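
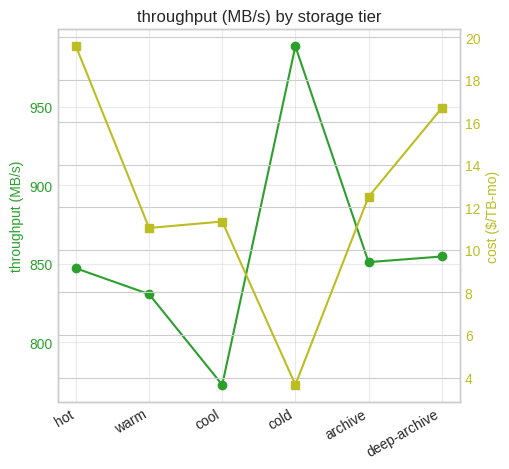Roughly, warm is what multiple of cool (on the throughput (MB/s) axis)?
≈ 1.08×

warm ≈ 840, cool ≈ 780; 840/780 ≈ 1.08.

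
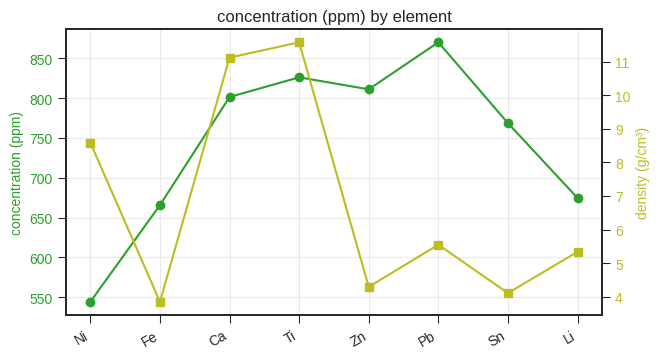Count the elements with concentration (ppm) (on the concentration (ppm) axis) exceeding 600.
7

Above 600: Fe, Ca, Ti, Zn, Pb, Sn, Li.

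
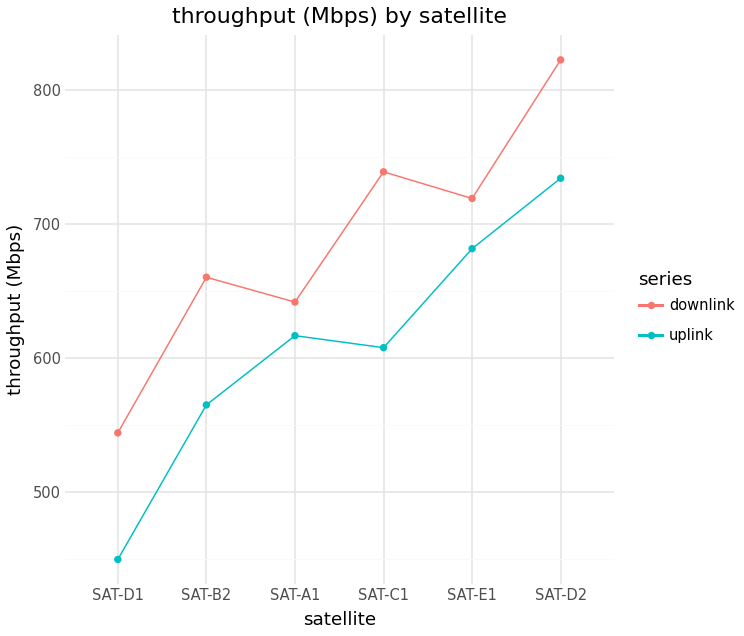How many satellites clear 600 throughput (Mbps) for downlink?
Above 600: SAT-B2, SAT-A1, SAT-C1, SAT-E1, SAT-D2.

5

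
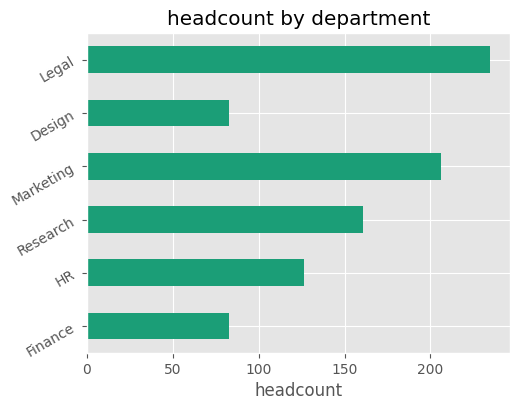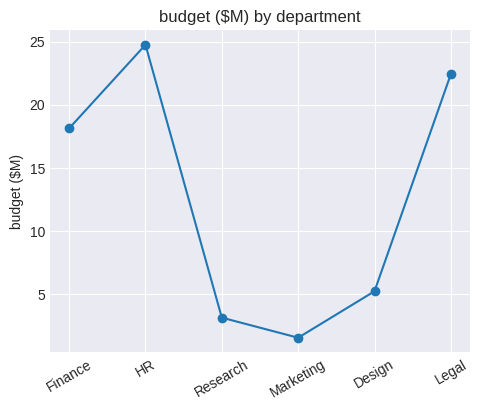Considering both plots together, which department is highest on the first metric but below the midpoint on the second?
Chart 2 median budget ($M) ≈ 10; below-median departments: Research, Marketing, Design. Among those, Marketing has the highest headcount (≈ 200).

Marketing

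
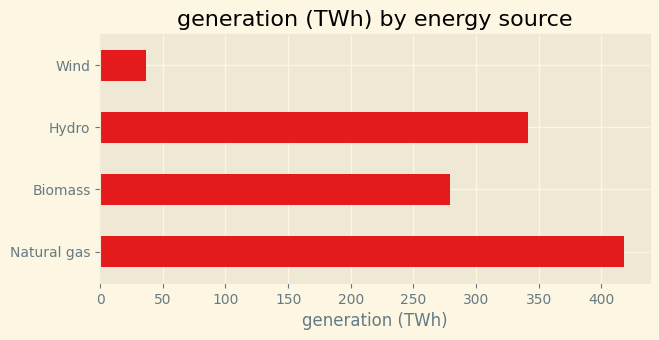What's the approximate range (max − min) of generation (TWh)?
≈ 350

Max Natural gas ≈ 400, min Wind ≈ 50; range ≈ 350.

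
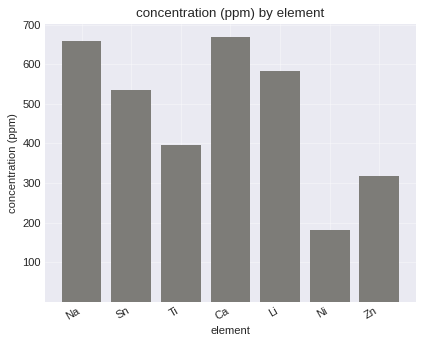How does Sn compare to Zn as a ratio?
Sn ≈ 500, Zn ≈ 300; 500/300 ≈ 1.67.

≈ 1.67×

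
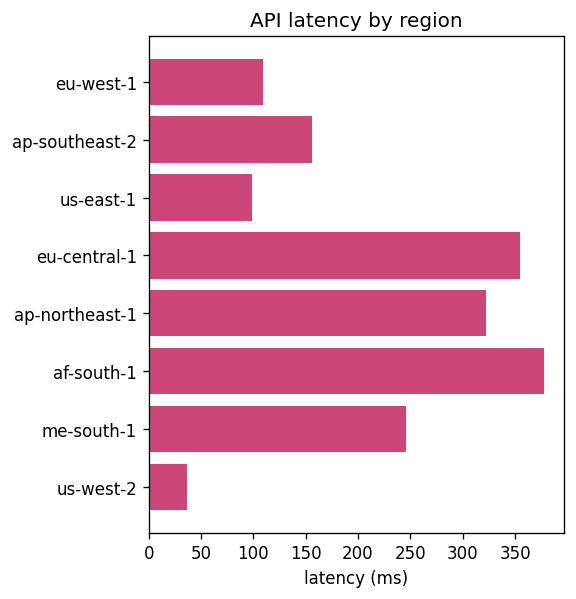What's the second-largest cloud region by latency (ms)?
eu-central-1

Top 3: af-south-1 ≈ 400, eu-central-1 ≈ 350, ap-northeast-1 ≈ 300.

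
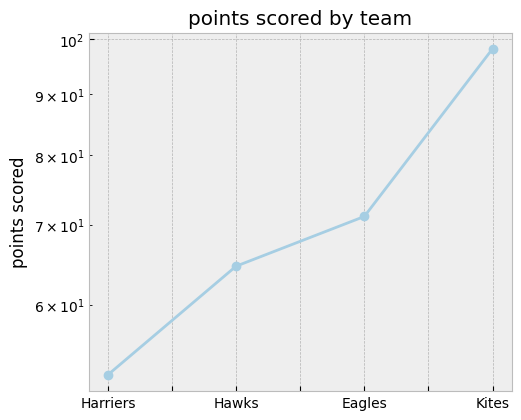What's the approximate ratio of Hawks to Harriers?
≈ 1.3×

Hawks ≈ 65, Harriers ≈ 50; 65/50 ≈ 1.3.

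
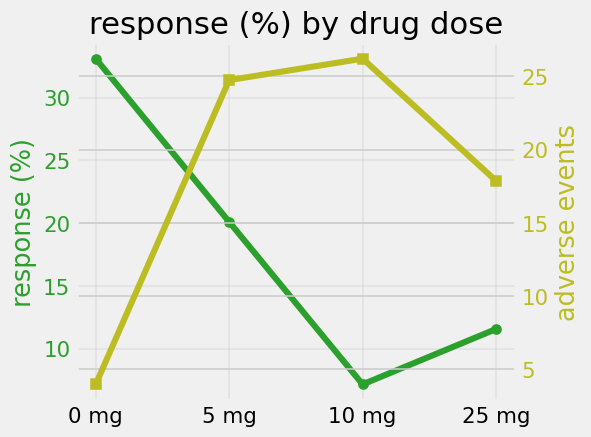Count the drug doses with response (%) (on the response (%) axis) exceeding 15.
2

Above 15: 0 mg, 5 mg.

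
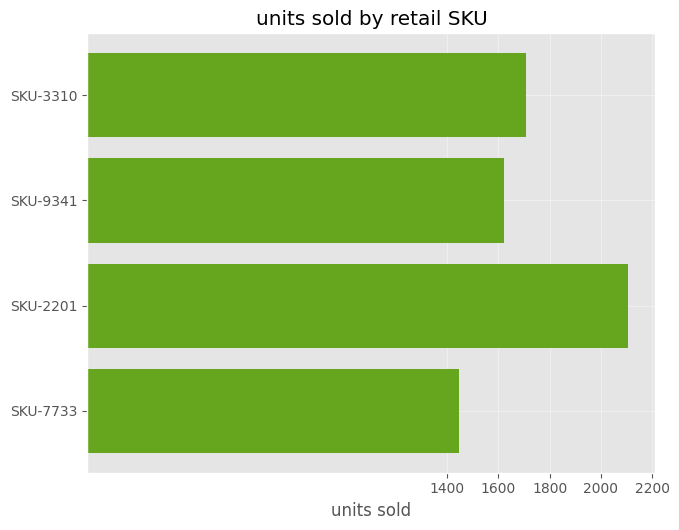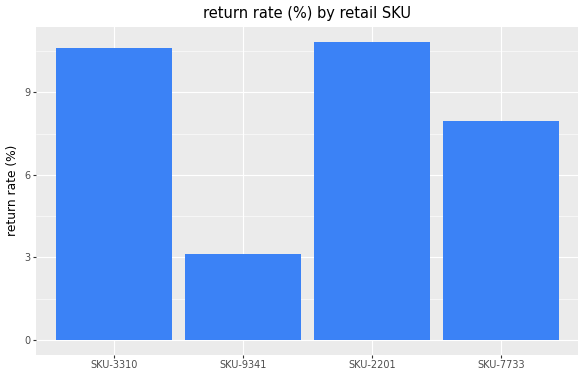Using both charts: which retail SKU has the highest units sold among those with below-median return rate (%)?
SKU-9341

Chart 2 median return rate (%) ≈ 9; below-median retail SKUs: SKU-9341, SKU-7733. Among those, SKU-9341 has the highest units sold (≈ 1600).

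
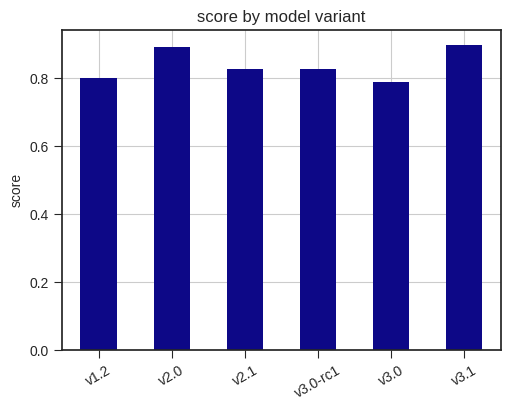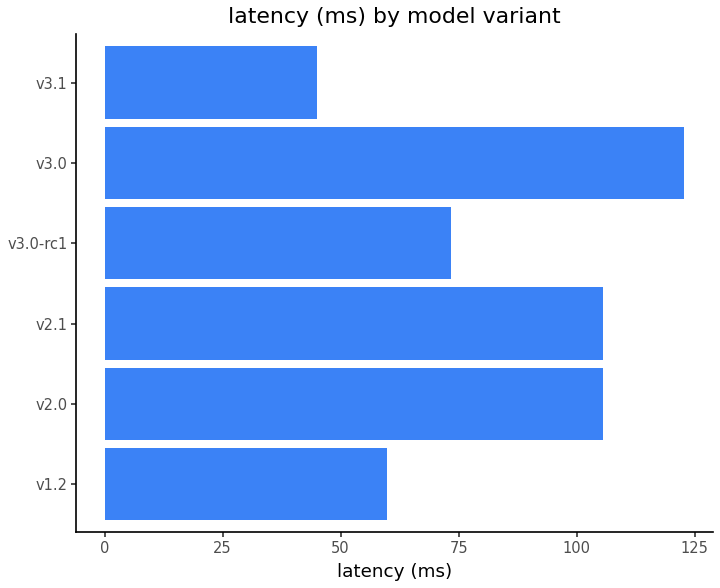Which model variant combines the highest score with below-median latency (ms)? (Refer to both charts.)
v3.1

Chart 2 median latency (ms) ≈ 80; below-median model variants: v1.2, v3.0-rc1, v3.1. Among those, v3.1 has the highest score (≈ 0.9).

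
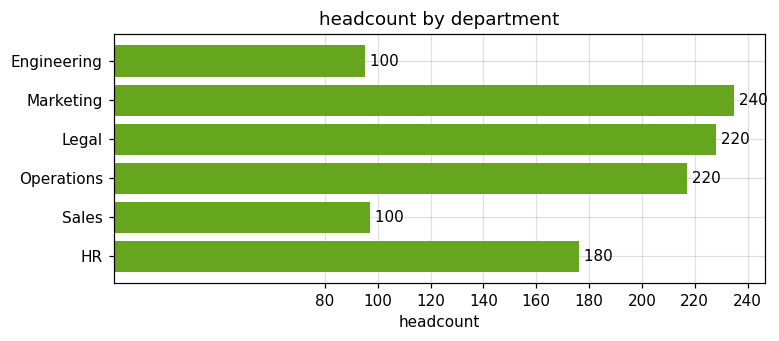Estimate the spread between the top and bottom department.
≈ 140

Max Marketing ≈ 240, min Engineering ≈ 100; range ≈ 140.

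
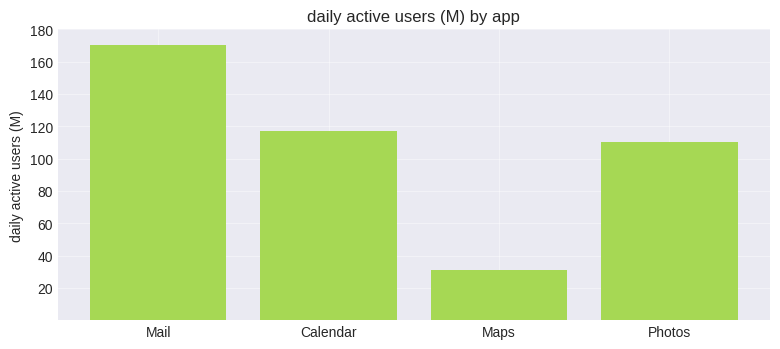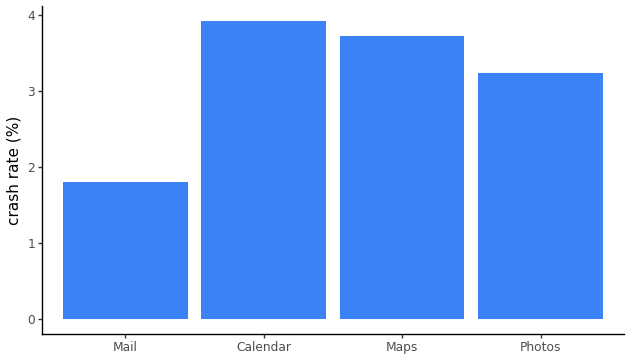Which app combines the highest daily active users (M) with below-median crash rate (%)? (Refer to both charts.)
Chart 2 median crash rate (%) ≈ 3.5; below-median apps: Mail, Photos. Among those, Mail has the highest daily active users (M) (≈ 180).

Mail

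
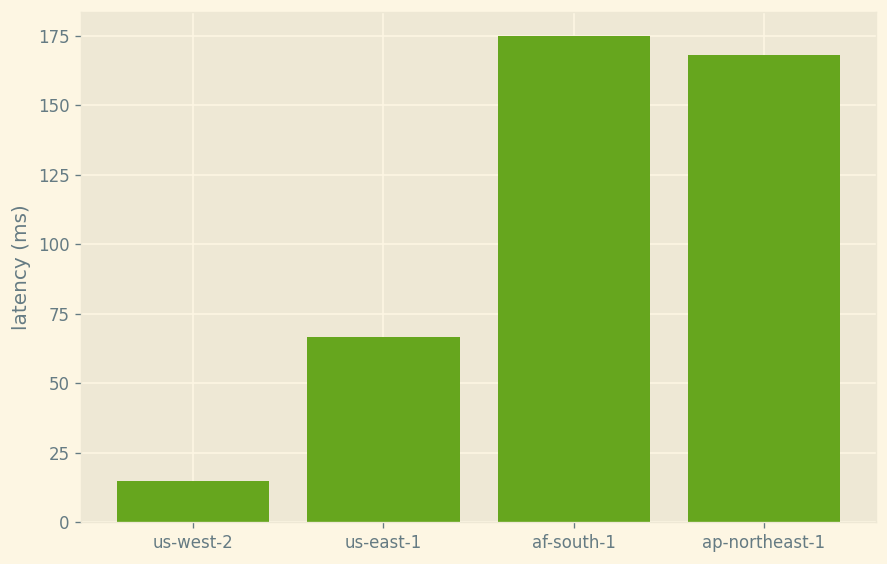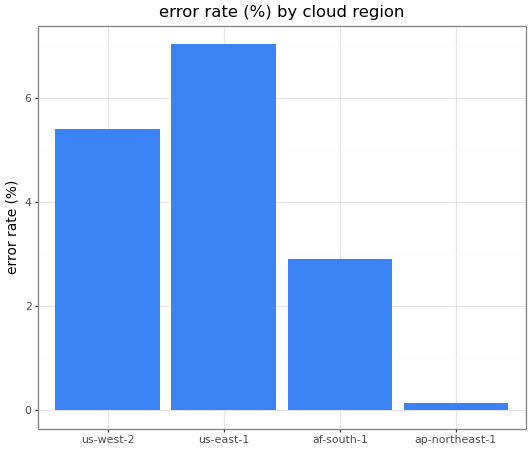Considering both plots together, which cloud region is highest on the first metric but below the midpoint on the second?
Chart 2 median error rate (%) ≈ 4; below-median cloud regions: af-south-1, ap-northeast-1. Among those, af-south-1 has the highest latency (ms) (≈ 180).

af-south-1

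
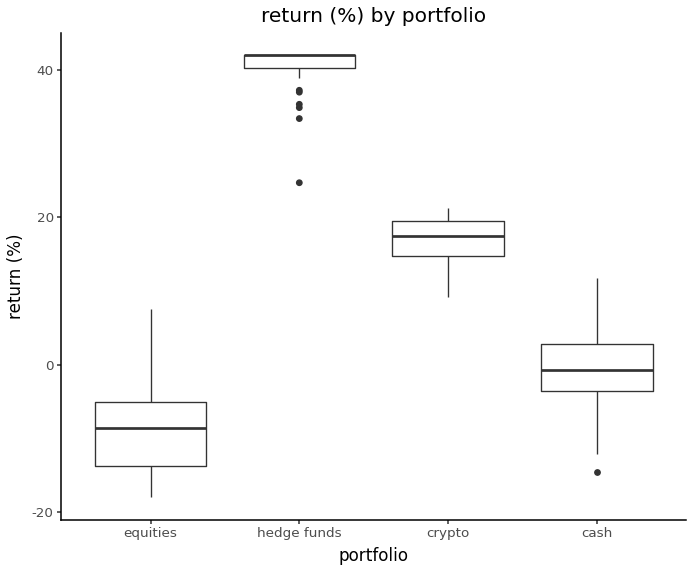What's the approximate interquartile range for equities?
≈ 10

Q3 ≈ -5, Q1 ≈ -15; IQR ≈ 10.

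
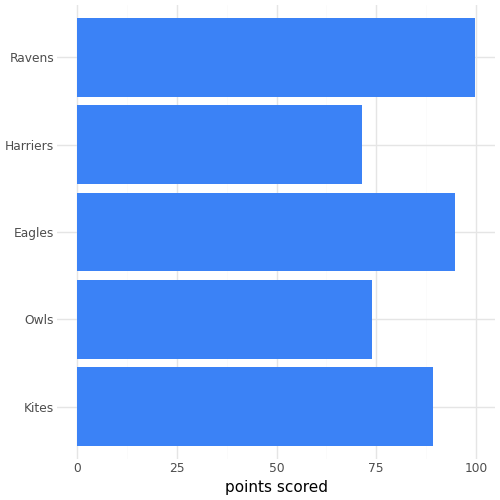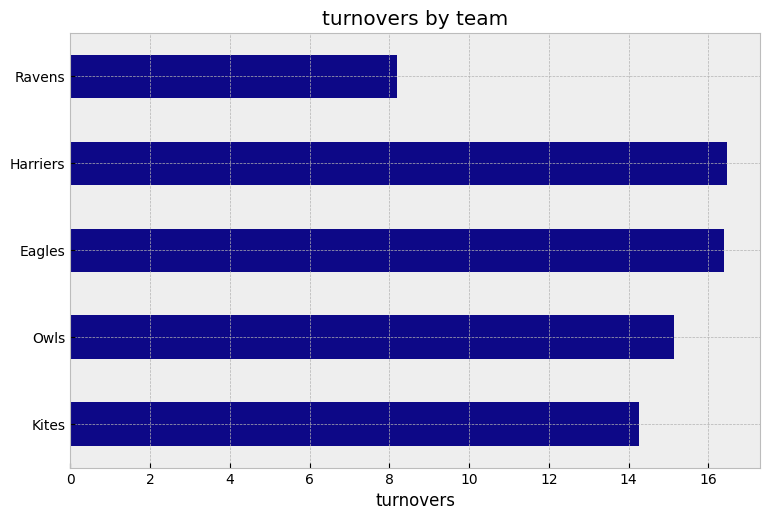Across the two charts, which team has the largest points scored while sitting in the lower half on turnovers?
Chart 2 median turnovers ≈ 16; below-median teams: Kites, Ravens. Among those, Ravens has the highest points scored (≈ 100).

Ravens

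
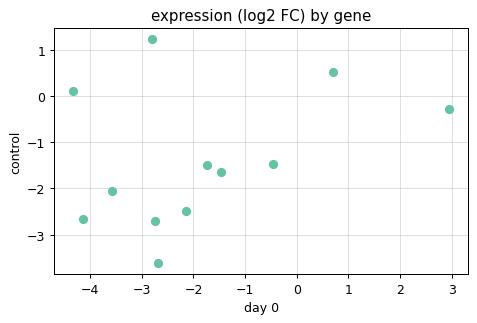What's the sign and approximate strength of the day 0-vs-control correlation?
Points are positively correlated; weak (|r| ≈ 0.3).

positive, weak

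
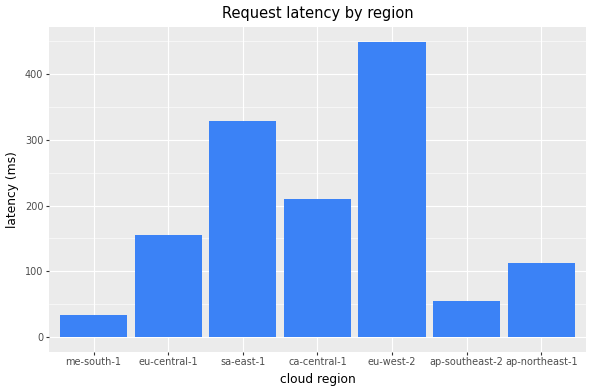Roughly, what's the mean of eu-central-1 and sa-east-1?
(150 + 350) / 2 ≈ 250.

≈ 250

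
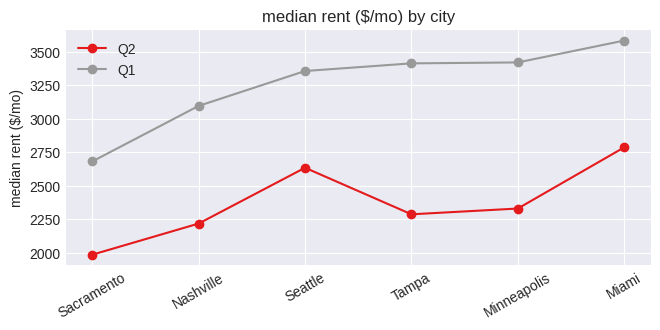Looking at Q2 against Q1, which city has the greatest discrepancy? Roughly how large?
Tampa, ≈ 1200 $/mo

Tampa: Q2 ≈ 2200, Q1 ≈ 3400 → gap ≈ 1200. Next-largest (Minneapolis) is only ≈ 1000.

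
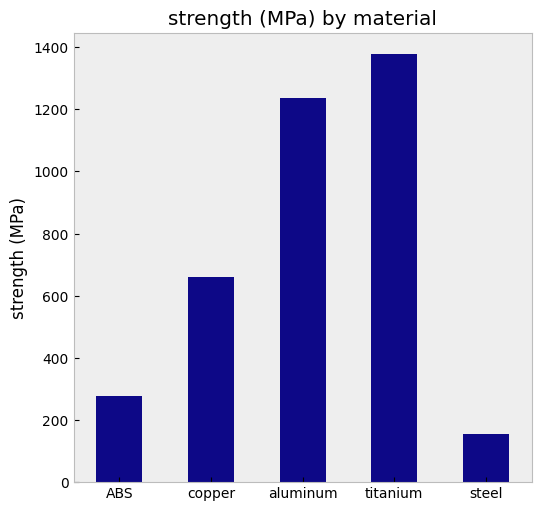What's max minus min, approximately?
≈ 1200

Max titanium ≈ 1400, min steel ≈ 200; range ≈ 1200.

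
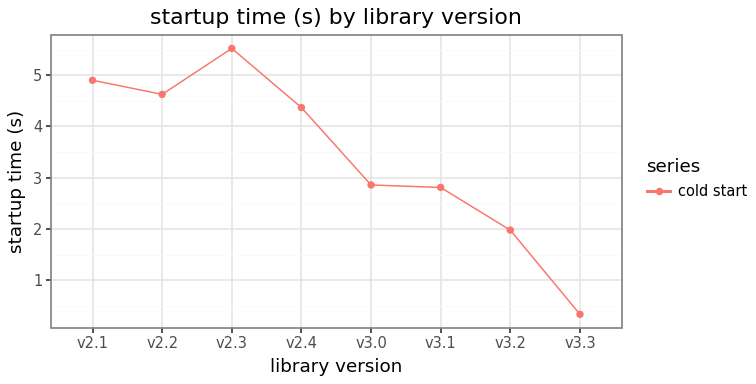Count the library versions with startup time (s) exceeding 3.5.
4

Above 3.5: v2.1, v2.2, v2.3, v2.4.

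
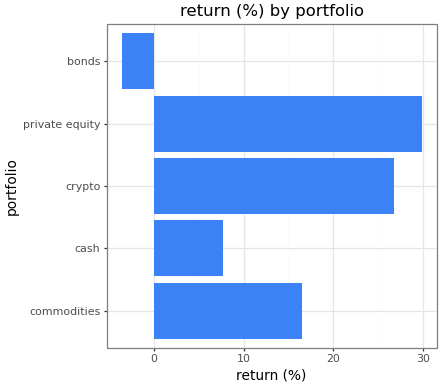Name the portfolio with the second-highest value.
Top 3: private equity ≈ 30, crypto ≈ 25, commodities ≈ 15.

crypto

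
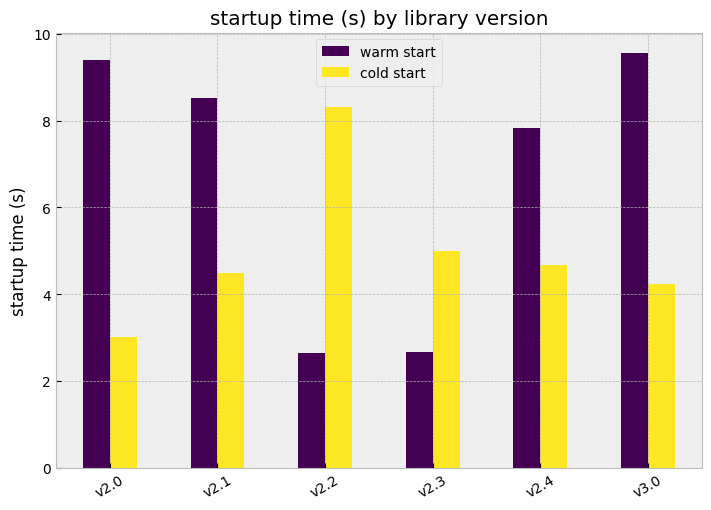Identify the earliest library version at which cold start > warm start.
v2.2

v2.1: cold start ≈ 4 vs warm start ≈ 9 (not yet); v2.2: cold start ≈ 8 vs warm start ≈ 3 (first crossover).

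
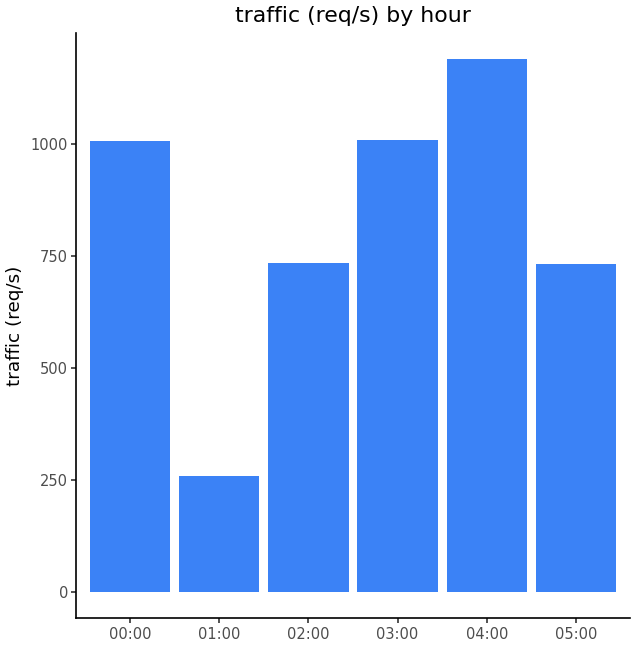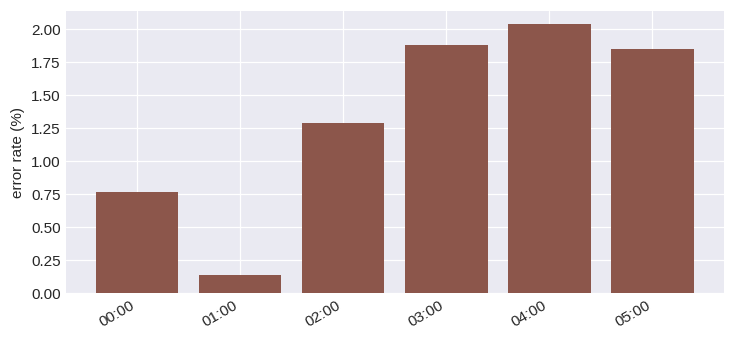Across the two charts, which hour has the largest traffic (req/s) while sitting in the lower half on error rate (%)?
Chart 2 median error rate (%) ≈ 1.6; below-median hours: 00:00, 01:00, 02:00. Among those, 00:00 has the highest traffic (req/s) (≈ 1000).

00:00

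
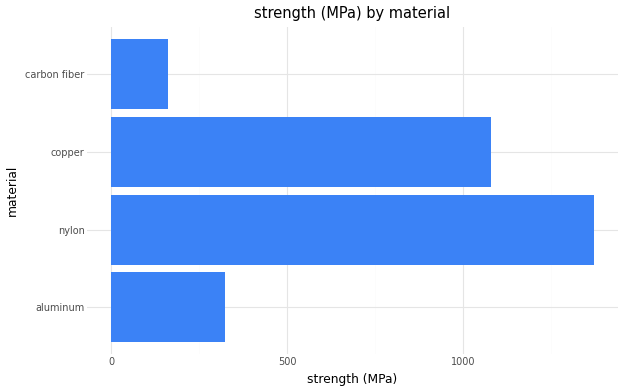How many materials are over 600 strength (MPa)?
Above 600: nylon, copper.

2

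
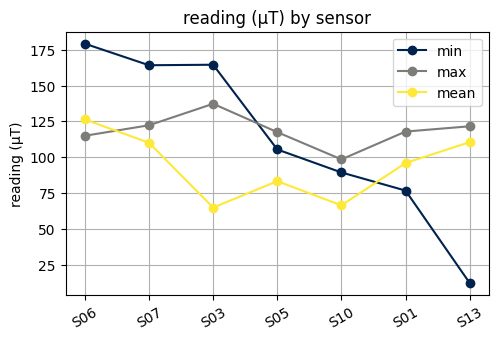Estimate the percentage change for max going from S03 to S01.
≈ -14.3%

S03 ≈ 140, S01 ≈ 120; (120 − 140) / 140 ≈ -14.3%.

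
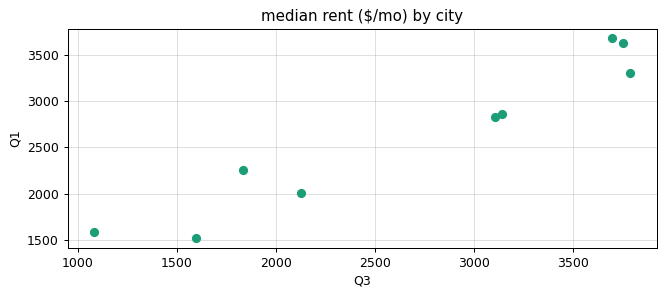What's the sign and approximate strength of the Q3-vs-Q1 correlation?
Points are positively correlated; strong (|r| ≈ 1.0).

positive, strong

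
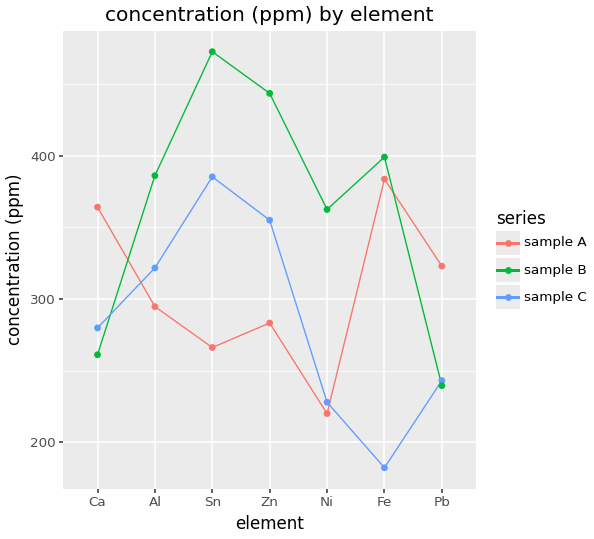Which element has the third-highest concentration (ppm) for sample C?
Top 4 for sample C: Sn ≈ 375, Zn ≈ 350, Al ≈ 325, Ca ≈ 275.

Al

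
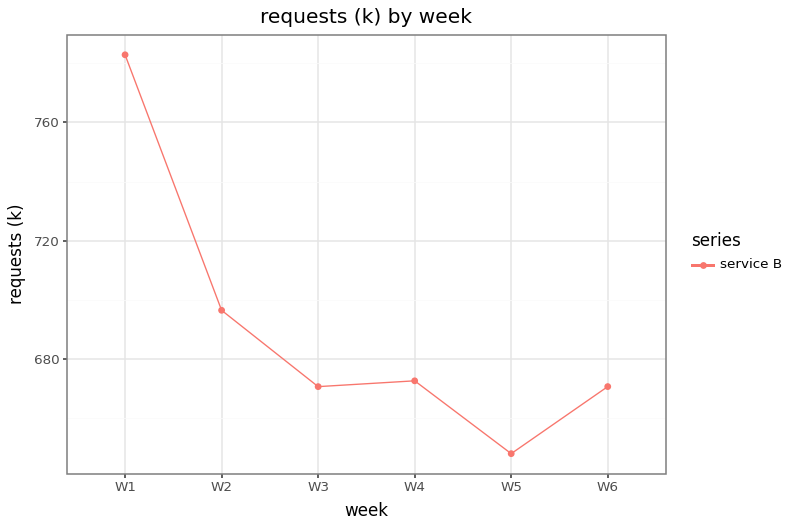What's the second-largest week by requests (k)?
W2

Top 3: W1 ≈ 780, W2 ≈ 700, W4 ≈ 680.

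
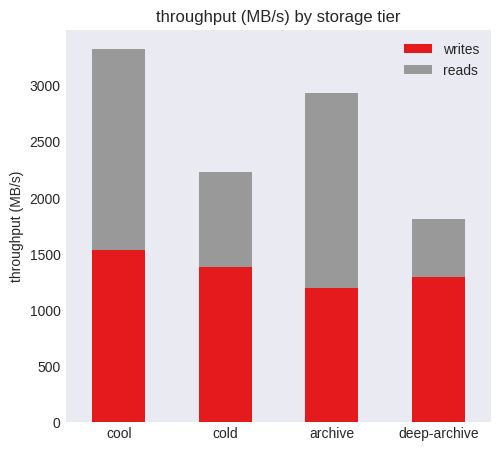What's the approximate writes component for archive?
writes top ≈ 1000, bottom ≈ 0; segment ≈ 1000.

≈ 1000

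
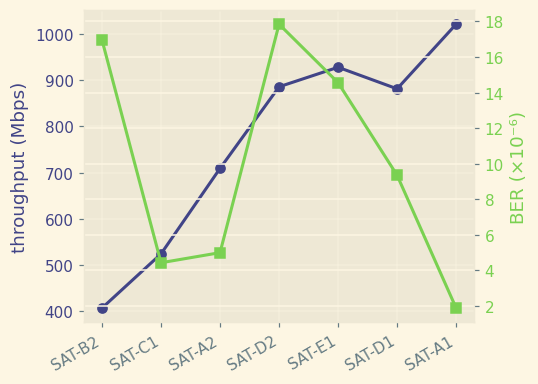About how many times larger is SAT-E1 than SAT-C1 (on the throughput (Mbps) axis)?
≈ 1.8×

SAT-E1 ≈ 900, SAT-C1 ≈ 500; 900/500 ≈ 1.8.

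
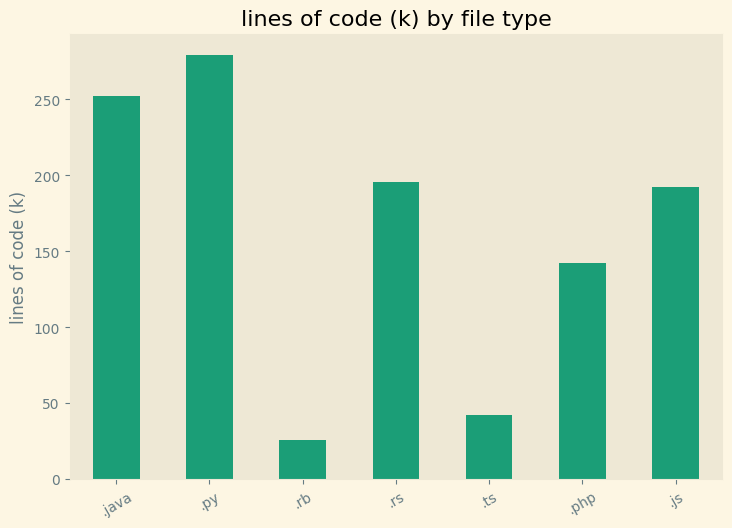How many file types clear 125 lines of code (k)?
5

Above 125: .java, .py, .rs, .php, .js.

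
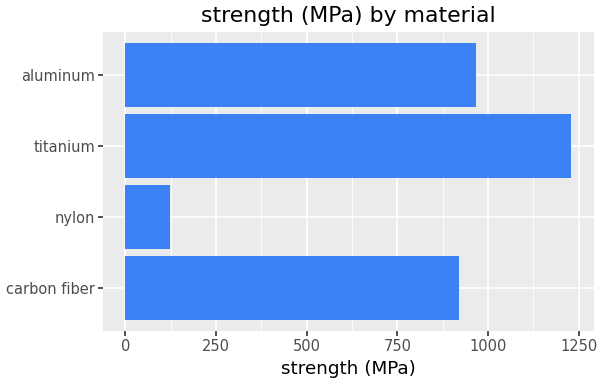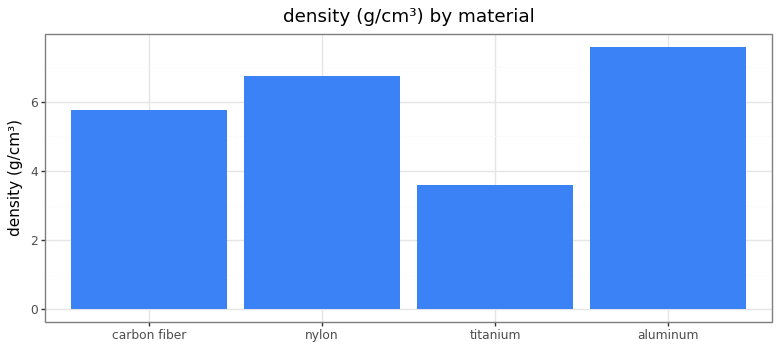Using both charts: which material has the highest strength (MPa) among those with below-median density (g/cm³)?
titanium

Chart 2 median density (g/cm³) ≈ 6; below-median materials: carbon fiber, titanium. Among those, titanium has the highest strength (MPa) (≈ 1200).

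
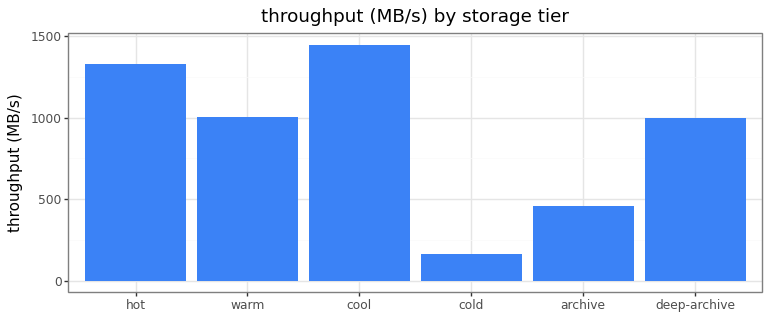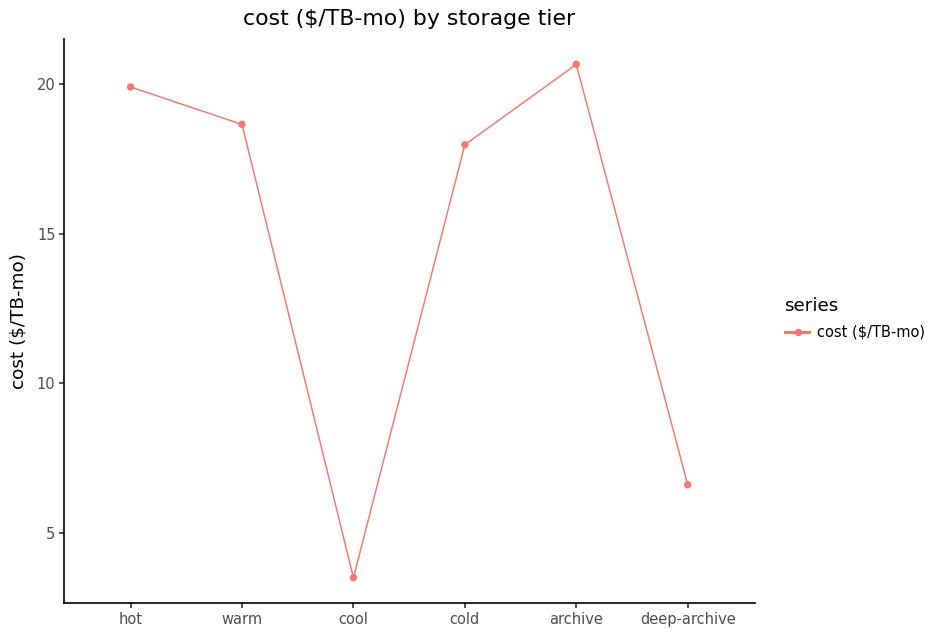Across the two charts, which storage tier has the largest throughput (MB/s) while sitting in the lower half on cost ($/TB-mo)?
Chart 2 median cost ($/TB-mo) ≈ 18; below-median storage tiers: cool, cold, deep-archive. Among those, cool has the highest throughput (MB/s) (≈ 1400).

cool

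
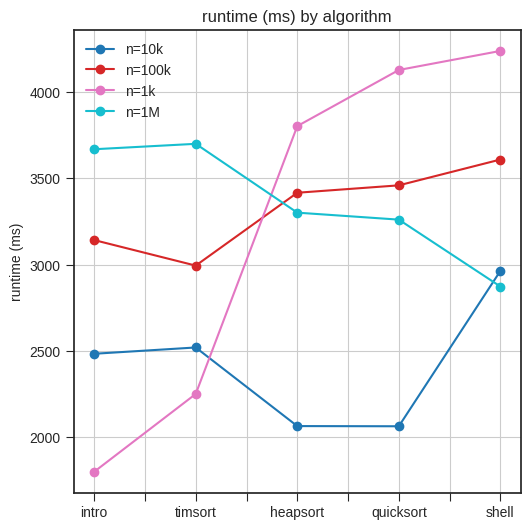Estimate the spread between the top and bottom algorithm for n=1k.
≈ 2000

Max shell ≈ 4000, min intro ≈ 2000; range ≈ 2000.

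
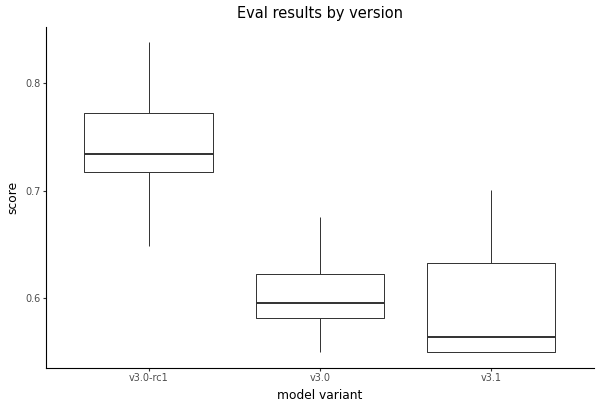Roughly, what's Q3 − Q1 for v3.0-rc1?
≈ 0.06

Q3 ≈ 0.78, Q1 ≈ 0.72; IQR ≈ 0.06.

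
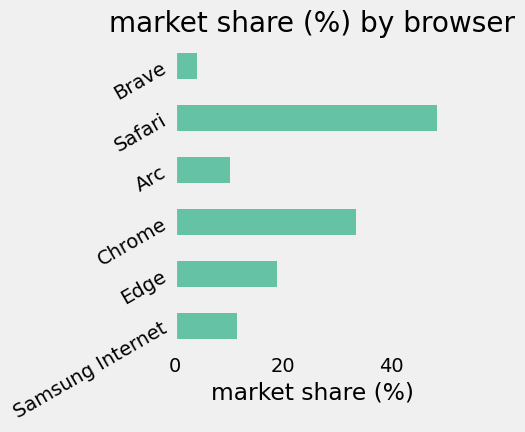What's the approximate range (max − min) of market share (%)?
Max Safari ≈ 50, min Brave ≈ 5; range ≈ 45.

≈ 45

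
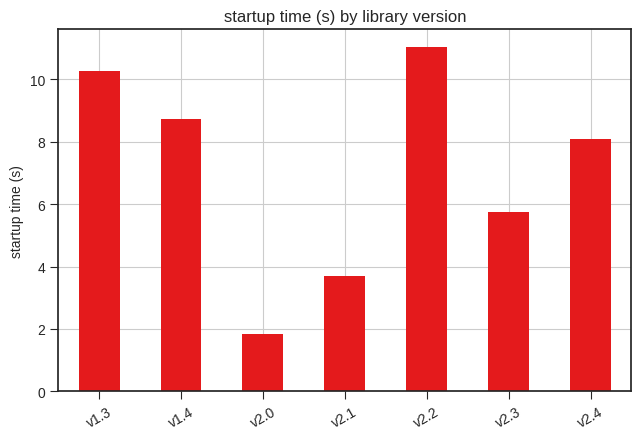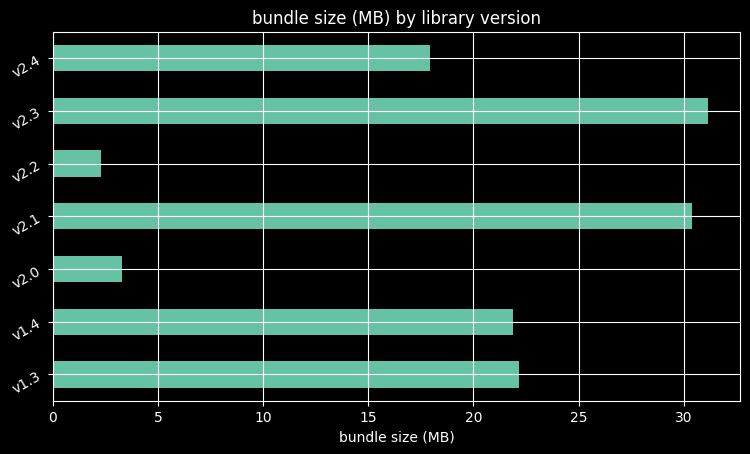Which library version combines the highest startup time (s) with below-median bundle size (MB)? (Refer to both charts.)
Chart 2 median bundle size (MB) ≈ 20; below-median library versions: v2.0, v2.2, v2.4. Among those, v2.2 has the highest startup time (s) (≈ 12).

v2.2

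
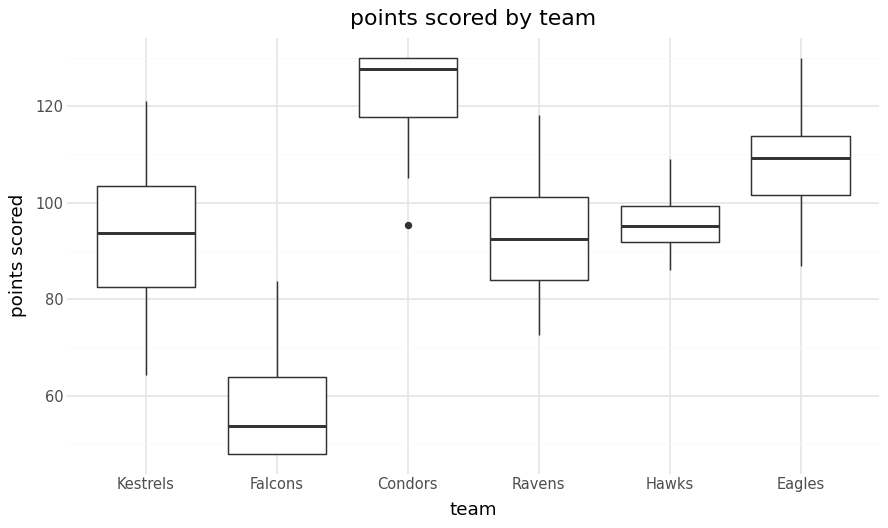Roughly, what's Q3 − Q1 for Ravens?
≈ 20

Q3 ≈ 100, Q1 ≈ 80; IQR ≈ 20.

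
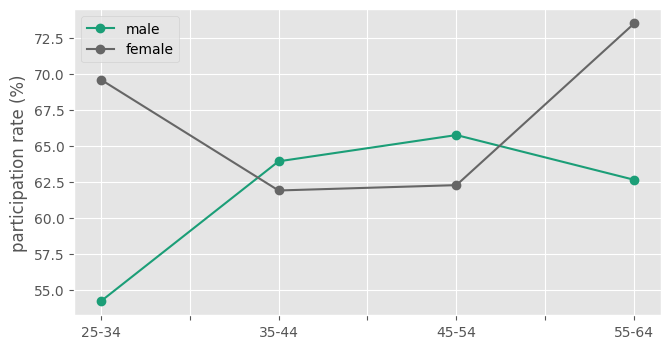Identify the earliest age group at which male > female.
25-34: male ≈ 54 vs female ≈ 70 (not yet); 35-44: male ≈ 64 vs female ≈ 62 (first crossover).

35-44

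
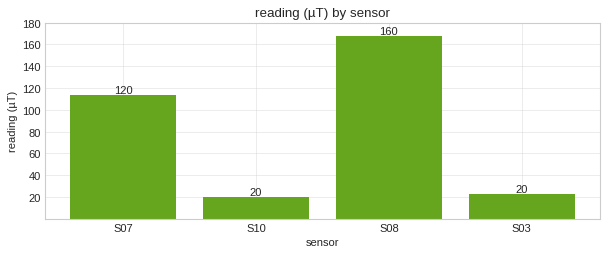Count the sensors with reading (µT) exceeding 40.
2

Above 40: S07, S08.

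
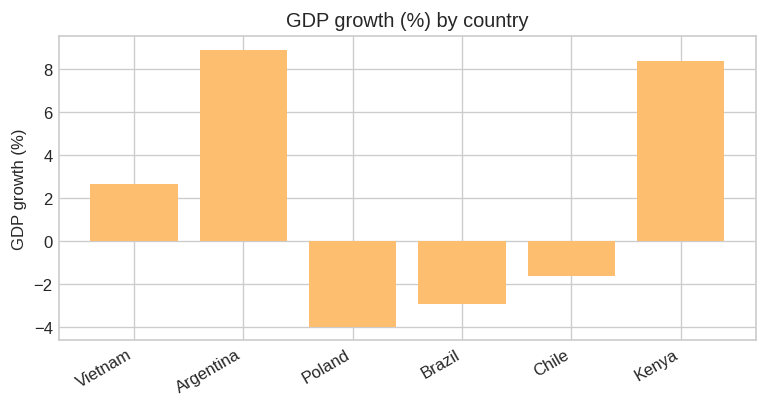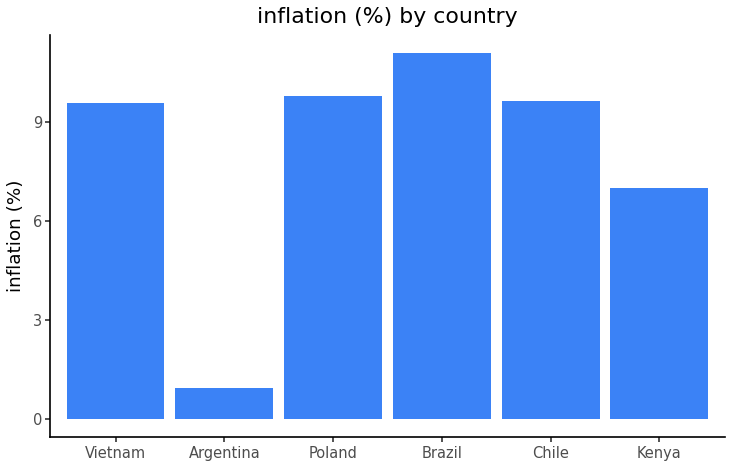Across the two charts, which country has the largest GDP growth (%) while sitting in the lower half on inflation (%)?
Argentina

Chart 2 median inflation (%) ≈ 10; below-median countries: Vietnam, Argentina, Kenya. Among those, Argentina has the highest GDP growth (%) (≈ 9).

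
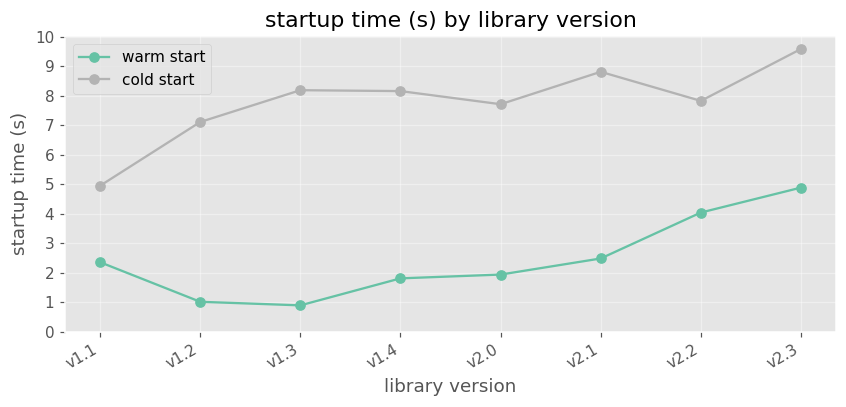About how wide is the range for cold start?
Max v2.3 ≈ 10, min v1.1 ≈ 5; range ≈ 5.

≈ 5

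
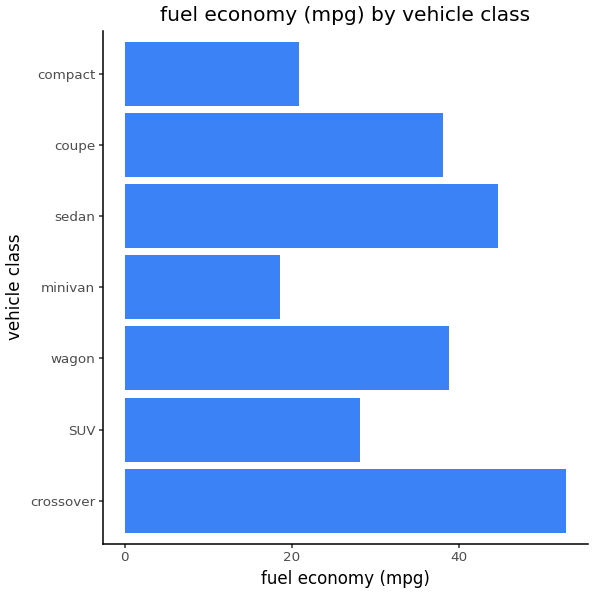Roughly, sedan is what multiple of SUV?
sedan ≈ 45, SUV ≈ 30; 45/30 ≈ 1.5.

≈ 1.5×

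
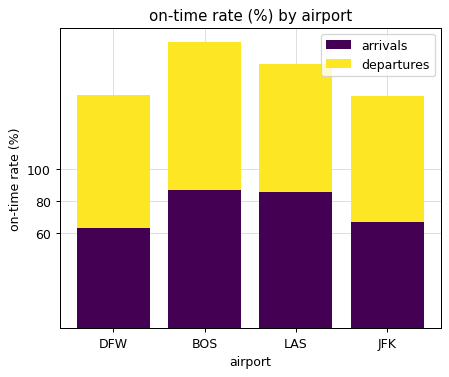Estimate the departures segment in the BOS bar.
departures top ≈ 180, bottom ≈ 80; segment ≈ 100.

≈ 100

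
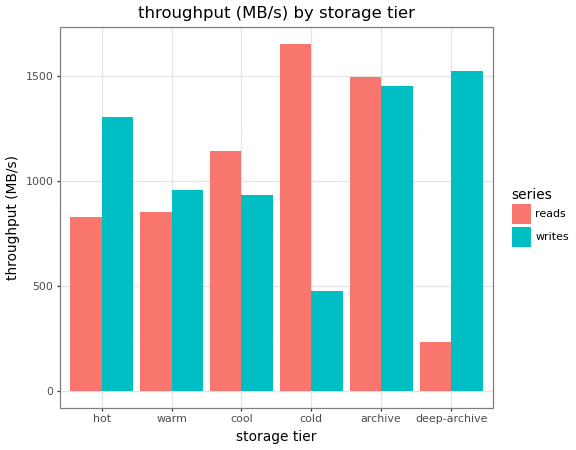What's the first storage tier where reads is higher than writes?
warm: reads ≈ 800 vs writes ≈ 1000 (not yet); cool: reads ≈ 1200 vs writes ≈ 1000 (first crossover).

cool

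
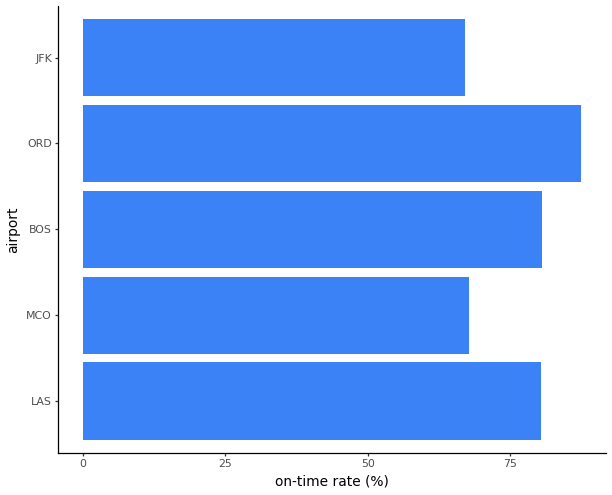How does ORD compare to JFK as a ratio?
≈ 1.29×

ORD ≈ 90, JFK ≈ 70; 90/70 ≈ 1.29.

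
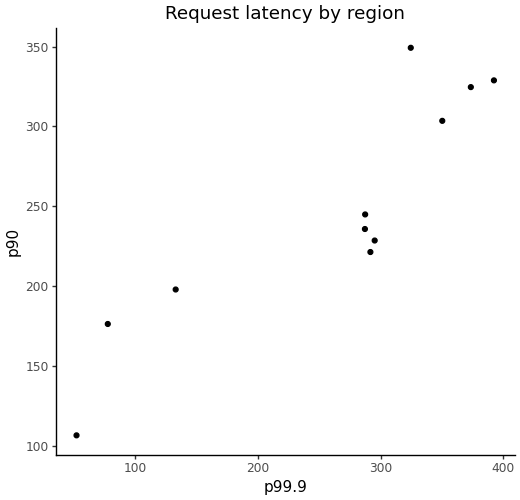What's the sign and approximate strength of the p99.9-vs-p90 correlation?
positive, strong

Points are positively correlated; strong (|r| ≈ 0.9).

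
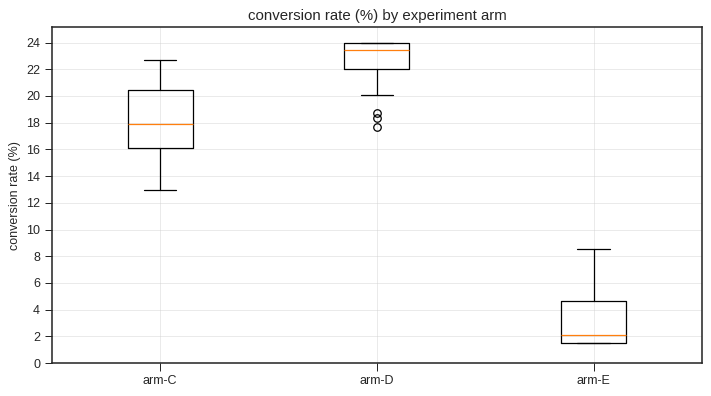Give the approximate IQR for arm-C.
Q3 ≈ 20, Q1 ≈ 16; IQR ≈ 4.

≈ 4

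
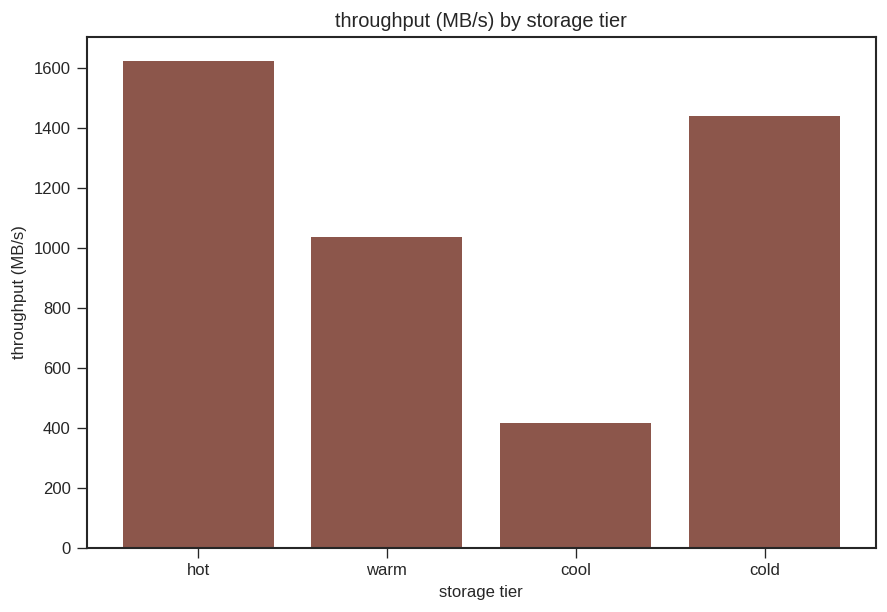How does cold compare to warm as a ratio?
cold ≈ 1400, warm ≈ 1000; 1400/1000 ≈ 1.4.

≈ 1.4×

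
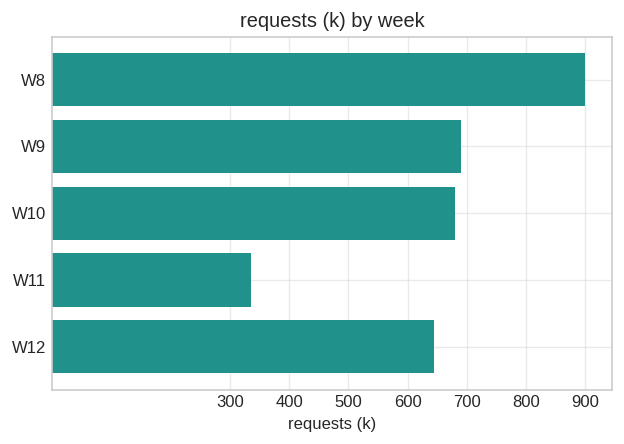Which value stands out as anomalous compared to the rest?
W11

W11 ≈ 300; the rest sit between ≈ 600 and ≈ 900.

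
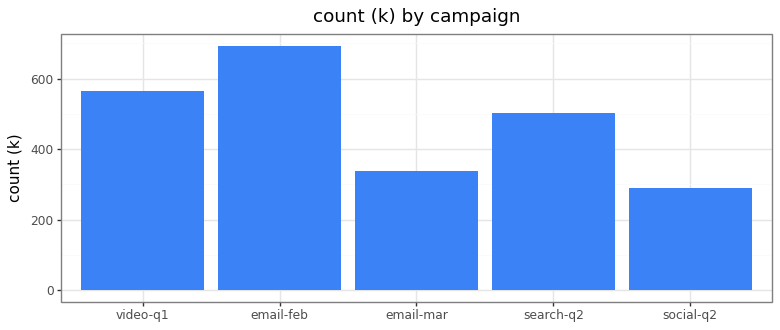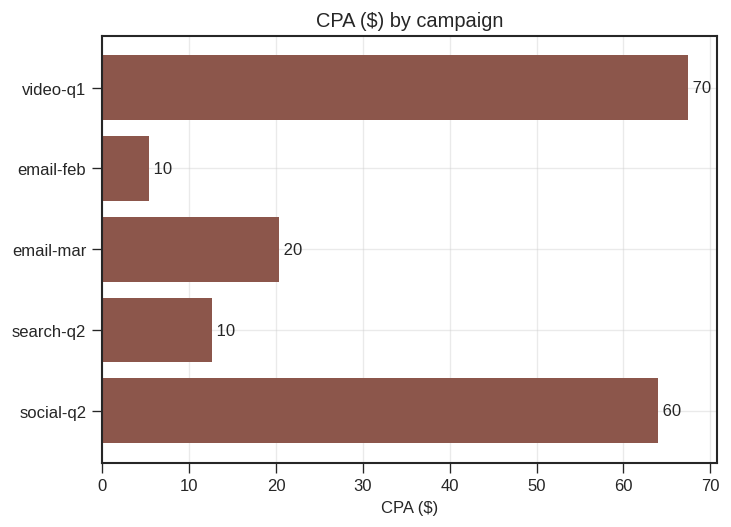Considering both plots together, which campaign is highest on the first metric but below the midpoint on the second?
Chart 2 median CPA ($) ≈ 20; below-median campaigns: email-feb, search-q2. Among those, email-feb has the highest count (k) (≈ 700).

email-feb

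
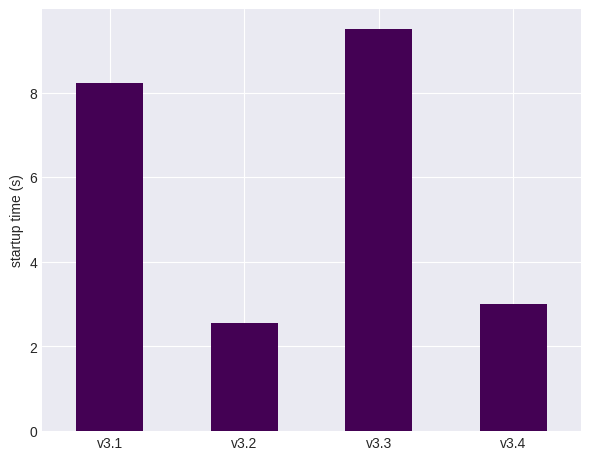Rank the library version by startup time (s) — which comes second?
v3.1

Top 3: v3.3 ≈ 9, v3.1 ≈ 8, v3.4 ≈ 3.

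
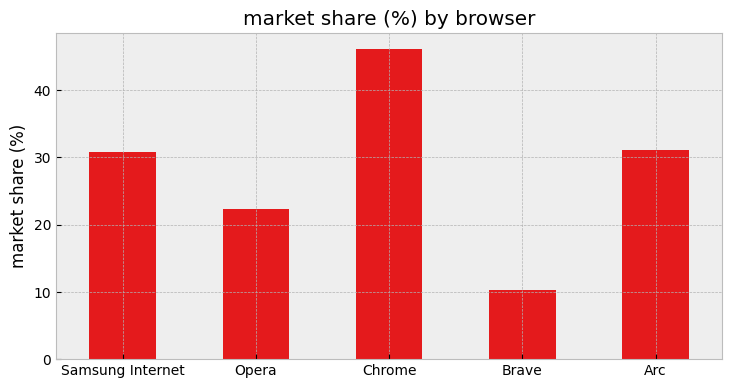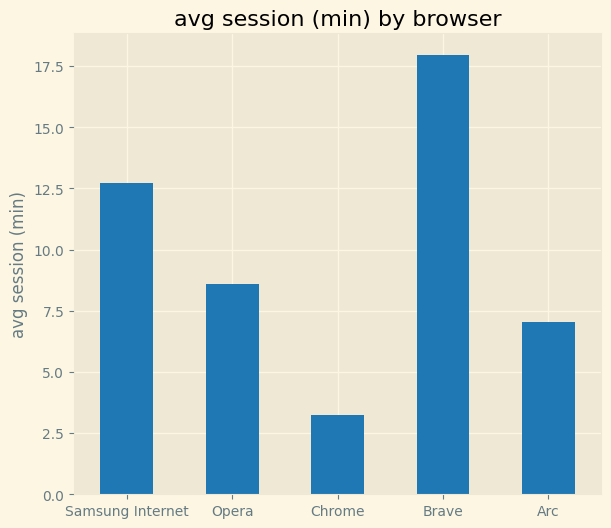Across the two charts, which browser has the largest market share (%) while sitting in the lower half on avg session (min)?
Chart 2 median avg session (min) ≈ 8; below-median browsers: Chrome, Arc. Among those, Chrome has the highest market share (%) (≈ 45).

Chrome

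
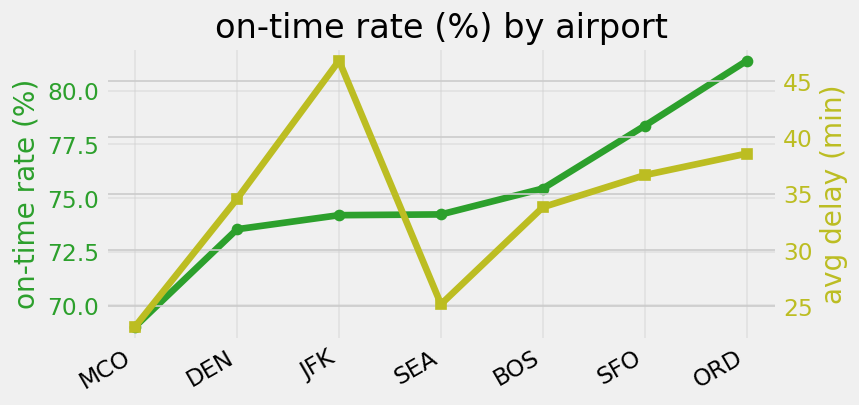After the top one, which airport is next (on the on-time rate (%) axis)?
Top 3 (on the on-time rate (%) axis): ORD ≈ 82, SFO ≈ 78, BOS ≈ 76.

SFO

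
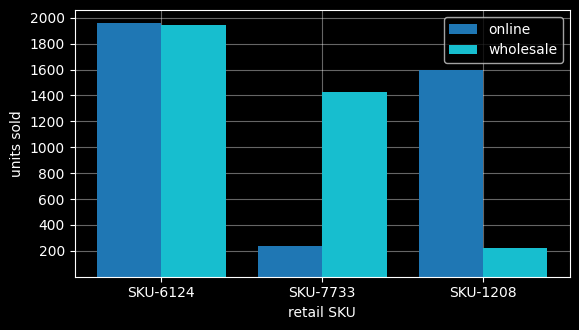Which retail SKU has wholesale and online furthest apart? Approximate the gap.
SKU-1208: wholesale ≈ 200, online ≈ 1600 → gap ≈ 1400. Next-largest (SKU-7733) is only ≈ 1200.

SKU-1208, ≈ 1400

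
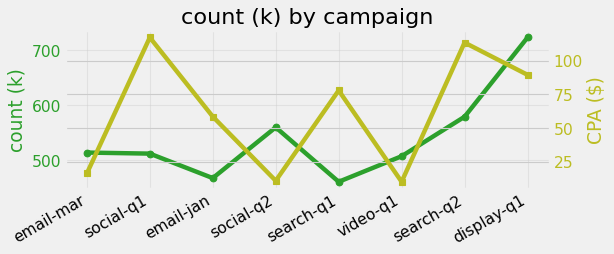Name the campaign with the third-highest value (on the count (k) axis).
Top 4 (on the count (k) axis): display-q1 ≈ 725, search-q2 ≈ 575, social-q2 ≈ 550, email-mar ≈ 525.

social-q2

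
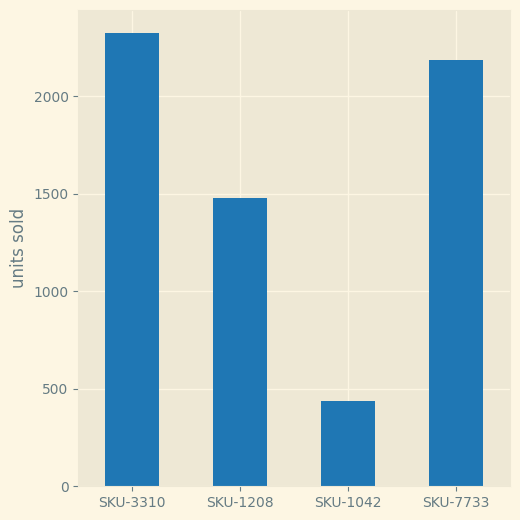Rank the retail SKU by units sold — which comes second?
Top 3: SKU-3310 ≈ 2400, SKU-7733 ≈ 2200, SKU-1208 ≈ 1400.

SKU-7733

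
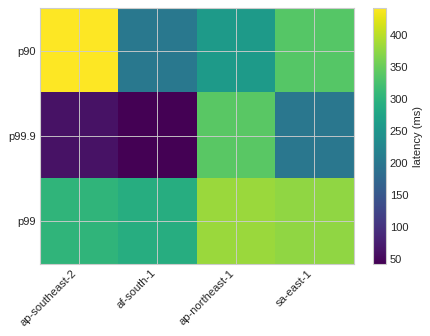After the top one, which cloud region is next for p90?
sa-east-1

Top 3 for p90: ap-southeast-2 ≈ 450, sa-east-1 ≈ 350, ap-northeast-1 ≈ 250.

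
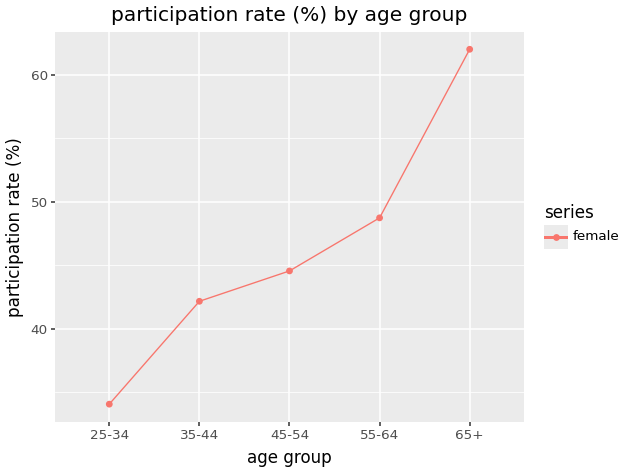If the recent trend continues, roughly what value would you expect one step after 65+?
Last three: 45, 50, 60 → slope ≈ 7.5/step → next ≈ 67.5.

≈ 67.5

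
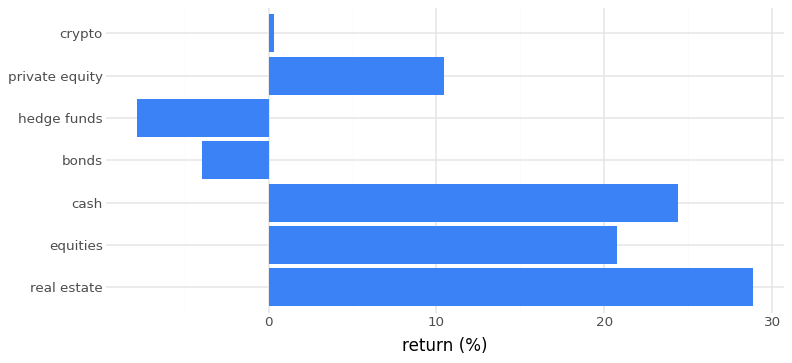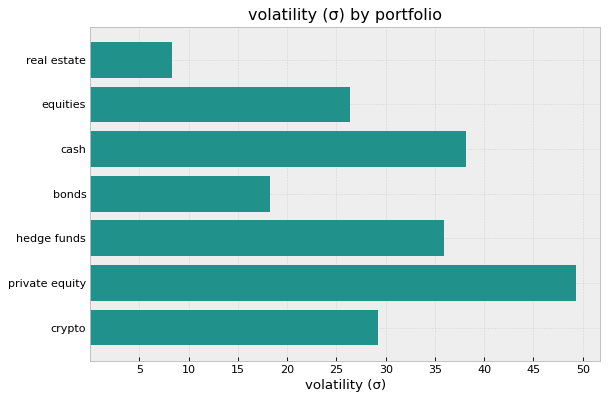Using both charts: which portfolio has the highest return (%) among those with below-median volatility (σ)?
real estate

Chart 2 median volatility (σ) ≈ 30; below-median portfolios: real estate, equities, bonds. Among those, real estate has the highest return (%) (≈ 30).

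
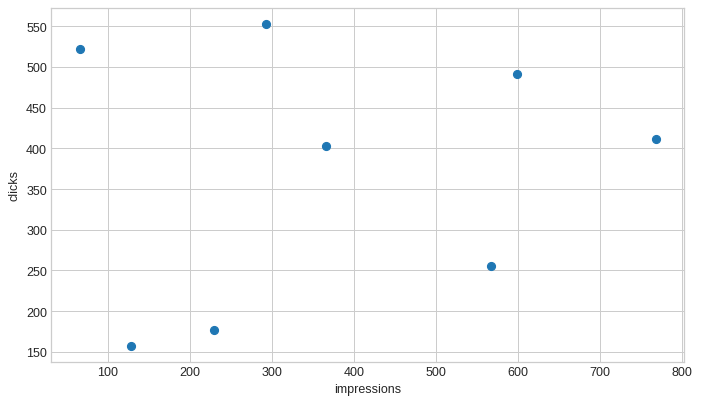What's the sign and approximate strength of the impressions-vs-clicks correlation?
no clear correlation

Points are roughly uncorrelated; weak (|r| ≈ 0.1).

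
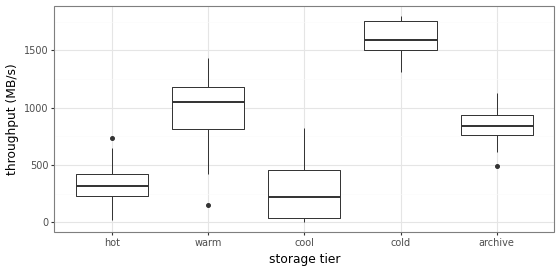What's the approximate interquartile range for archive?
≈ 200

Q3 ≈ 1000, Q1 ≈ 800; IQR ≈ 200.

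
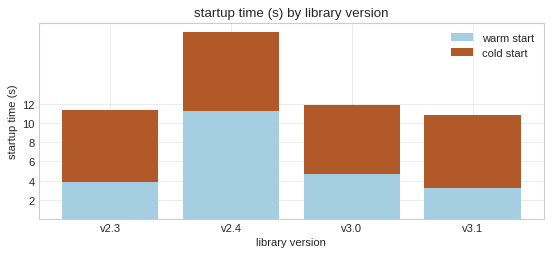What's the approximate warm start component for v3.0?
warm start top ≈ 4, bottom ≈ 0; segment ≈ 4.

≈ 4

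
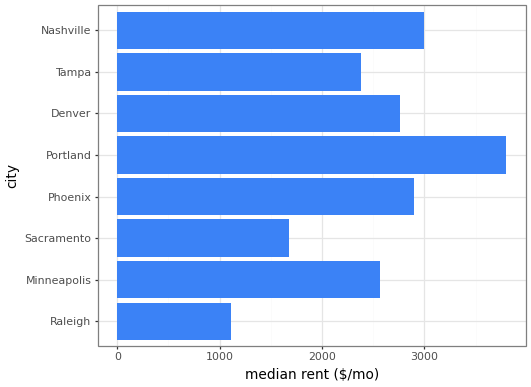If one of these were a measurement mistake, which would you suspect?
Raleigh

Raleigh ≈ 1000; the rest sit between ≈ 1500 and ≈ 4000.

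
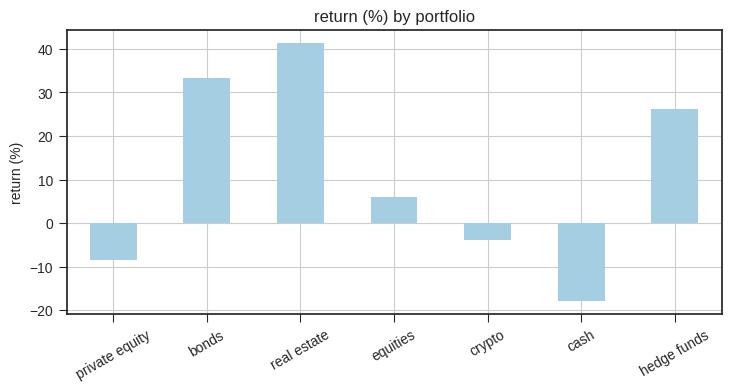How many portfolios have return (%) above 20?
3

Above 20: bonds, real estate, hedge funds.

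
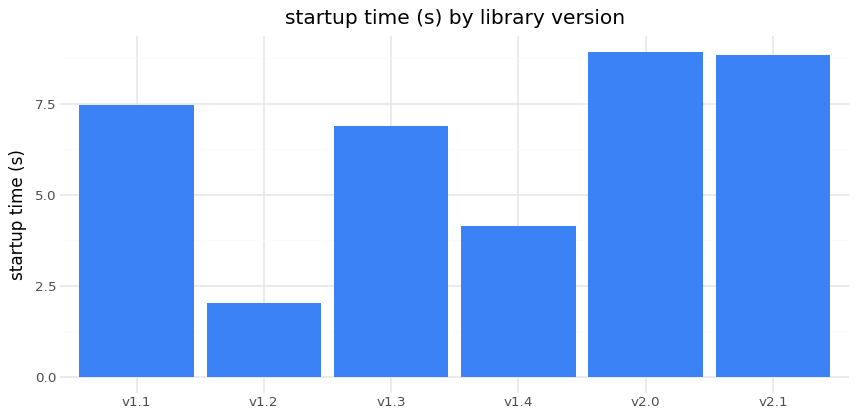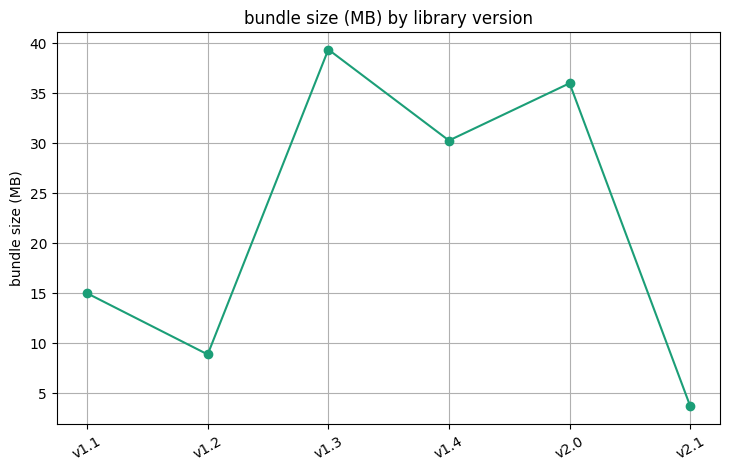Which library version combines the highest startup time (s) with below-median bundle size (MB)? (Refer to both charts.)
Chart 2 median bundle size (MB) ≈ 25; below-median library versions: v1.1, v1.2, v2.1. Among those, v2.1 has the highest startup time (s) (≈ 9).

v2.1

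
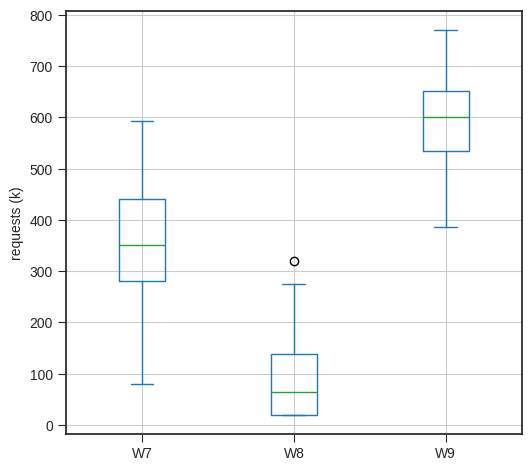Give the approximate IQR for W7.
≈ 150

Q3 ≈ 450, Q1 ≈ 300; IQR ≈ 150.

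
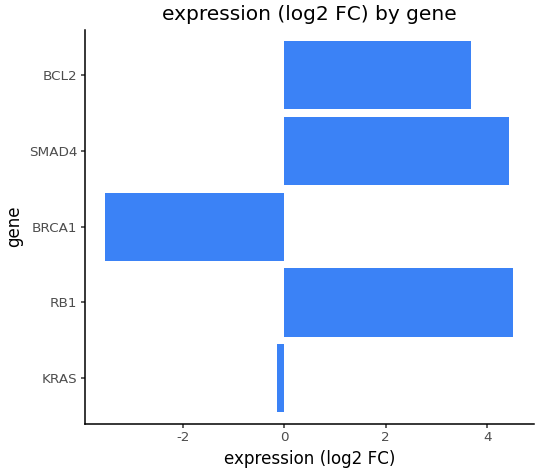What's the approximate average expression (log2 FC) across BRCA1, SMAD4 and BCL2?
≈ 1

(-4 + 4 + 4) / 3 ≈ 1.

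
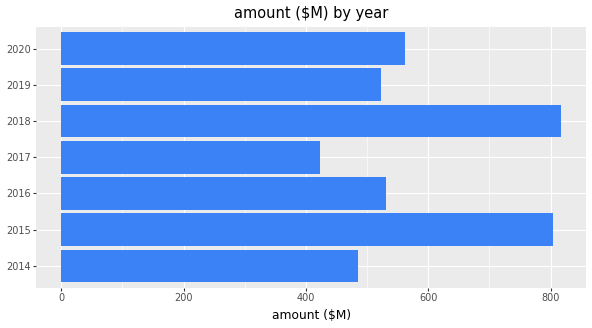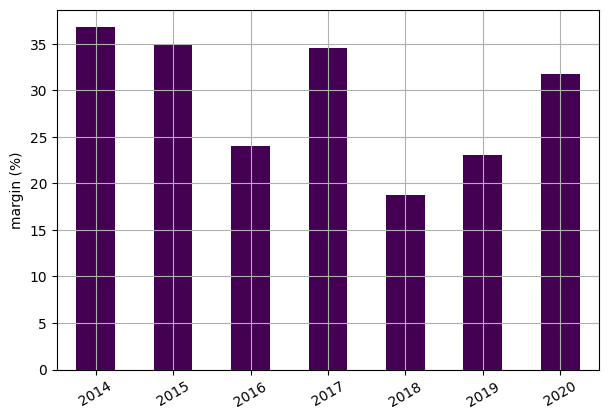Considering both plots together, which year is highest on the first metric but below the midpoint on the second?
Chart 2 median margin (%) ≈ 30; below-median years: 2016, 2018, 2019. Among those, 2018 has the highest amount ($M) (≈ 800).

2018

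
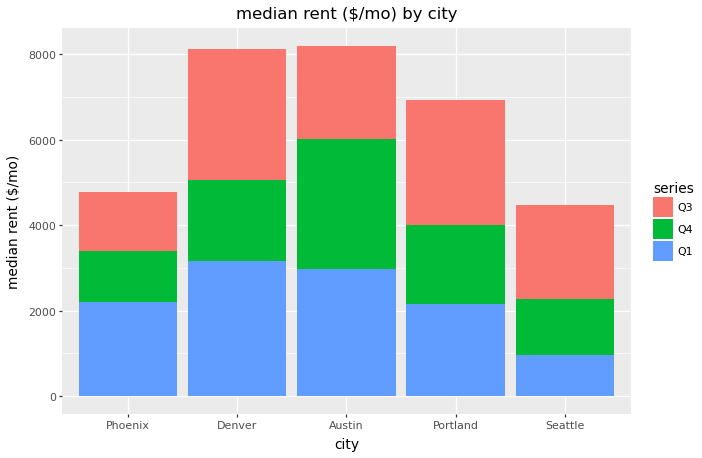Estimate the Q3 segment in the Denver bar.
Q3 top ≈ 8000, bottom ≈ 5000; segment ≈ 3000.

≈ 3000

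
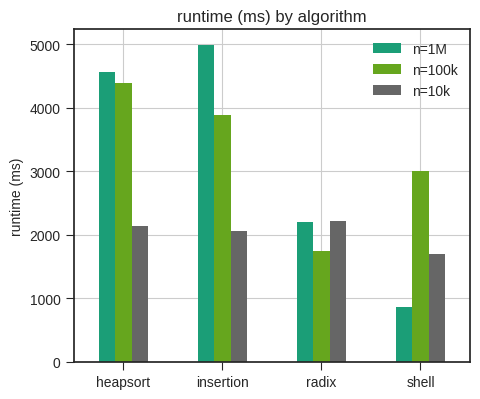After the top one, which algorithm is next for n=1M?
Top 3 for n=1M: insertion ≈ 5000, heapsort ≈ 4500, radix ≈ 2000.

heapsort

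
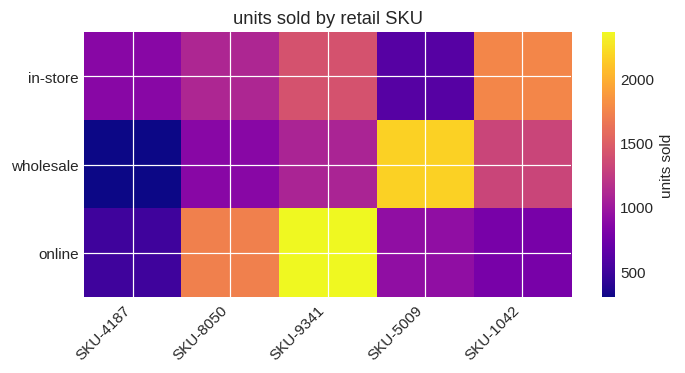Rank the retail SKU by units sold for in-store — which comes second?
SKU-9341

Top 3 for in-store: SKU-1042 ≈ 1800, SKU-9341 ≈ 1400, SKU-8050 ≈ 1200.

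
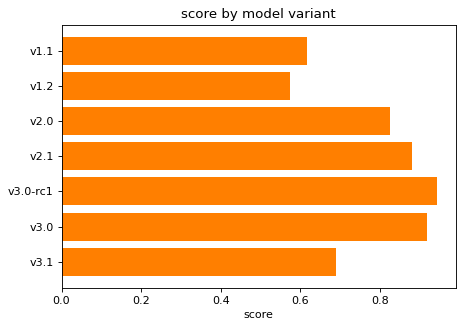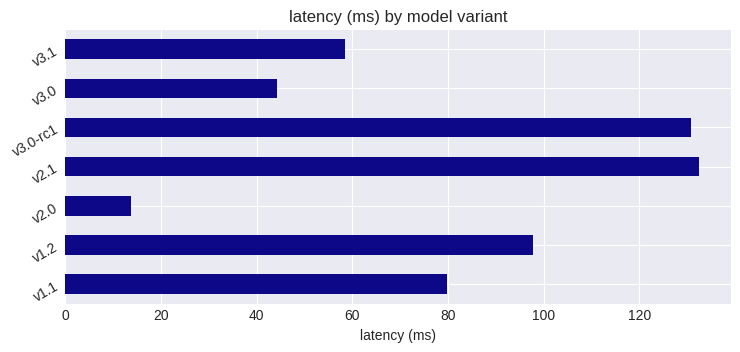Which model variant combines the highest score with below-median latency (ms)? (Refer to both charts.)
Chart 2 median latency (ms) ≈ 80; below-median model variants: v2.0, v3.0, v3.1. Among those, v3.0 has the highest score (≈ 0.9).

v3.0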